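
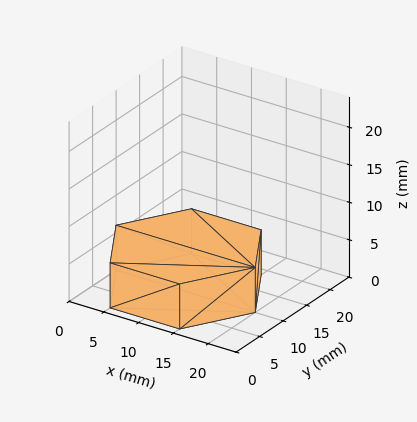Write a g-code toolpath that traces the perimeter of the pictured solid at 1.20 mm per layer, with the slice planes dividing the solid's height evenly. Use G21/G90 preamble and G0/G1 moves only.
Reading the render: the shape is a regular 6-sided prism (a cylinder approximated with 6 flat sides), circumscribed radius ≈ 10 mm, height ≈ 6 mm (dimensions read to the nearest mm from the axis ticks). For the g-code, the solid's height is divided into equal slices at the stated Δz and each level perimeter traced with G1 moves after a G0 lift.

; perimeter-only toolpath
G21 ; units = mm
G90 ; absolute positioning
G28 ; home
; layer 1
G0 Z1.20
G0 X20.00 Y10.00
G1 X15.00 Y18.66
G1 X5.00 Y18.66
G1 X0.00 Y10.00
G1 X5.00 Y1.34
G1 X15.00 Y1.34
G1 X20.00 Y10.00
; layer 2
G0 Z2.40
G0 X20.00 Y10.00
G1 X15.00 Y18.66
G1 X5.00 Y18.66
G1 X0.00 Y10.00
G1 X5.00 Y1.34
G1 X15.00 Y1.34
G1 X20.00 Y10.00
; layer 3
G0 Z3.60
G0 X20.00 Y10.00
G1 X15.00 Y18.66
G1 X5.00 Y18.66
G1 X0.00 Y10.00
G1 X5.00 Y1.34
G1 X15.00 Y1.34
G1 X20.00 Y10.00
; layer 4
G0 Z4.80
G0 X20.00 Y10.00
G1 X15.00 Y18.66
G1 X5.00 Y18.66
G1 X0.00 Y10.00
G1 X5.00 Y1.34
G1 X15.00 Y1.34
G1 X20.00 Y10.00
; layer 5
G0 Z6.00
G0 X20.00 Y10.00
G1 X15.00 Y18.66
G1 X5.00 Y18.66
G1 X0.00 Y10.00
G1 X5.00 Y1.34
G1 X15.00 Y1.34
G1 X20.00 Y10.00
M2 ; end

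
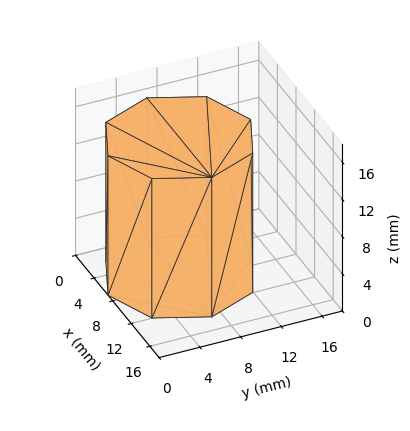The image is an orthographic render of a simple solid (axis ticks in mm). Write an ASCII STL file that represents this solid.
Reading the render: the shape is a regular 8-sided prism (a cylinder approximated with 8 flat sides), circumscribed radius ≈ 7 mm, height ≈ 15 mm (dimensions read to the nearest mm from the axis ticks). For the STL, each face is triangulated and given an outward normal.

solid part
  facet normal 0.0000 0.0000 -1.0000
    outer loop
      vertex 7.00 14.00 0.00
      vertex 11.95 11.95 0.00
      vertex 14.00 7.00 0.00
    endloop
  endfacet
  facet normal 0.0000 0.0000 -1.0000
    outer loop
      vertex 2.05 11.95 0.00
      vertex 7.00 14.00 0.00
      vertex 14.00 7.00 0.00
    endloop
  endfacet
  facet normal 0.0000 0.0000 -1.0000
    outer loop
      vertex 0.00 7.00 0.00
      vertex 2.05 11.95 0.00
      vertex 14.00 7.00 0.00
    endloop
  endfacet
  facet normal 0.0000 0.0000 -1.0000
    outer loop
      vertex 2.05 2.05 0.00
      vertex 0.00 7.00 0.00
      vertex 14.00 7.00 0.00
    endloop
  endfacet
  facet normal 0.0000 0.0000 -1.0000
    outer loop
      vertex 7.00 0.00 0.00
      vertex 2.05 2.05 0.00
      vertex 14.00 7.00 0.00
    endloop
  endfacet
  facet normal 0.0000 0.0000 -1.0000
    outer loop
      vertex 11.95 2.05 0.00
      vertex 7.00 0.00 0.00
      vertex 14.00 7.00 0.00
    endloop
  endfacet
  facet normal 0.0000 0.0000 1.0000
    outer loop
      vertex 14.00 7.00 15.00
      vertex 11.95 11.95 15.00
      vertex 7.00 14.00 15.00
    endloop
  endfacet
  facet normal 0.0000 0.0000 1.0000
    outer loop
      vertex 14.00 7.00 15.00
      vertex 7.00 14.00 15.00
      vertex 2.05 11.95 15.00
    endloop
  endfacet
  facet normal 0.0000 0.0000 1.0000
    outer loop
      vertex 14.00 7.00 15.00
      vertex 2.05 11.95 15.00
      vertex 0.00 7.00 15.00
    endloop
  endfacet
  facet normal 0.0000 0.0000 1.0000
    outer loop
      vertex 14.00 7.00 15.00
      vertex 0.00 7.00 15.00
      vertex 2.05 2.05 15.00
    endloop
  endfacet
  facet normal 0.0000 0.0000 1.0000
    outer loop
      vertex 14.00 7.00 15.00
      vertex 2.05 2.05 15.00
      vertex 7.00 0.00 15.00
    endloop
  endfacet
  facet normal 0.0000 0.0000 1.0000
    outer loop
      vertex 14.00 7.00 15.00
      vertex 7.00 0.00 15.00
      vertex 11.95 2.05 15.00
    endloop
  endfacet
  facet normal 0.9239 0.3826 0.0000
    outer loop
      vertex 14.00 7.00 0.00
      vertex 11.95 11.95 0.00
      vertex 11.95 11.95 15.00
    endloop
  endfacet
  facet normal 0.9239 0.3826 0.0000
    outer loop
      vertex 14.00 7.00 0.00
      vertex 11.95 11.95 15.00
      vertex 14.00 7.00 15.00
    endloop
  endfacet
  facet normal 0.3826 0.9239 0.0000
    outer loop
      vertex 11.95 11.95 0.00
      vertex 7.00 14.00 0.00
      vertex 7.00 14.00 15.00
    endloop
  endfacet
  facet normal 0.3826 0.9239 0.0000
    outer loop
      vertex 11.95 11.95 0.00
      vertex 7.00 14.00 15.00
      vertex 11.95 11.95 15.00
    endloop
  endfacet
  facet normal -0.3826 0.9239 0.0000
    outer loop
      vertex 7.00 14.00 0.00
      vertex 2.05 11.95 0.00
      vertex 2.05 11.95 15.00
    endloop
  endfacet
  facet normal -0.3826 0.9239 0.0000
    outer loop
      vertex 7.00 14.00 0.00
      vertex 2.05 11.95 15.00
      vertex 7.00 14.00 15.00
    endloop
  endfacet
  facet normal -0.9239 0.3826 0.0000
    outer loop
      vertex 2.05 11.95 0.00
      vertex 0.00 7.00 0.00
      vertex 0.00 7.00 15.00
    endloop
  endfacet
  facet normal -0.9239 0.3826 0.0000
    outer loop
      vertex 2.05 11.95 0.00
      vertex 0.00 7.00 15.00
      vertex 2.05 11.95 15.00
    endloop
  endfacet
  facet normal -0.9239 -0.3826 0.0000
    outer loop
      vertex 0.00 7.00 0.00
      vertex 2.05 2.05 0.00
      vertex 2.05 2.05 15.00
    endloop
  endfacet
  facet normal -0.9239 -0.3826 0.0000
    outer loop
      vertex 0.00 7.00 0.00
      vertex 2.05 2.05 15.00
      vertex 0.00 7.00 15.00
    endloop
  endfacet
  facet normal -0.3826 -0.9239 0.0000
    outer loop
      vertex 2.05 2.05 0.00
      vertex 7.00 0.00 0.00
      vertex 7.00 0.00 15.00
    endloop
  endfacet
  facet normal -0.3826 -0.9239 0.0000
    outer loop
      vertex 2.05 2.05 0.00
      vertex 7.00 0.00 15.00
      vertex 2.05 2.05 15.00
    endloop
  endfacet
  facet normal 0.3826 -0.9239 0.0000
    outer loop
      vertex 7.00 0.00 0.00
      vertex 11.95 2.05 0.00
      vertex 11.95 2.05 15.00
    endloop
  endfacet
  facet normal 0.3826 -0.9239 0.0000
    outer loop
      vertex 7.00 0.00 0.00
      vertex 11.95 2.05 15.00
      vertex 7.00 0.00 15.00
    endloop
  endfacet
  facet normal 0.9239 -0.3826 0.0000
    outer loop
      vertex 11.95 2.05 0.00
      vertex 14.00 7.00 0.00
      vertex 14.00 7.00 15.00
    endloop
  endfacet
  facet normal 0.9239 -0.3826 0.0000
    outer loop
      vertex 11.95 2.05 0.00
      vertex 14.00 7.00 15.00
      vertex 11.95 2.05 15.00
    endloop
  endfacet
endsolid part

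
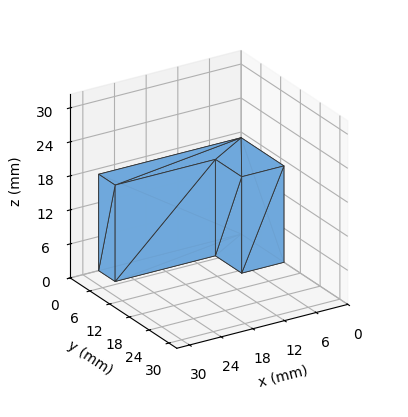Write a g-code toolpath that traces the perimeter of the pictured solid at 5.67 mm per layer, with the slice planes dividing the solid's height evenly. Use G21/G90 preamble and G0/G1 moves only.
Reading the render: the shape is an L-shaped prism: outer 27 × 13 mm, arm thicknesses ≈ 5 mm (horizontal) and 8 mm (vertical), extruded 17 mm in z (dimensions read to the nearest mm from the axis ticks). For the g-code, the solid's height is divided into equal slices at the stated Δz and each level perimeter traced with G1 moves after a G0 lift.

; perimeter-only toolpath
G21 ; units = mm
G90 ; absolute positioning
G28 ; home
; layer 1
G0 Z5.67
G0 X0.00 Y0.00
G1 X27.00 Y0.00
G1 X27.00 Y5.00
G1 X8.00 Y5.00
G1 X8.00 Y13.00
G1 X0.00 Y13.00
G1 X0.00 Y0.00
; layer 2
G0 Z11.33
G0 X0.00 Y0.00
G1 X27.00 Y0.00
G1 X27.00 Y5.00
G1 X8.00 Y5.00
G1 X8.00 Y13.00
G1 X0.00 Y13.00
G1 X0.00 Y0.00
; layer 3
G0 Z17.00
G0 X0.00 Y0.00
G1 X27.00 Y0.00
G1 X27.00 Y5.00
G1 X8.00 Y5.00
G1 X8.00 Y13.00
G1 X0.00 Y13.00
G1 X0.00 Y0.00
M2 ; end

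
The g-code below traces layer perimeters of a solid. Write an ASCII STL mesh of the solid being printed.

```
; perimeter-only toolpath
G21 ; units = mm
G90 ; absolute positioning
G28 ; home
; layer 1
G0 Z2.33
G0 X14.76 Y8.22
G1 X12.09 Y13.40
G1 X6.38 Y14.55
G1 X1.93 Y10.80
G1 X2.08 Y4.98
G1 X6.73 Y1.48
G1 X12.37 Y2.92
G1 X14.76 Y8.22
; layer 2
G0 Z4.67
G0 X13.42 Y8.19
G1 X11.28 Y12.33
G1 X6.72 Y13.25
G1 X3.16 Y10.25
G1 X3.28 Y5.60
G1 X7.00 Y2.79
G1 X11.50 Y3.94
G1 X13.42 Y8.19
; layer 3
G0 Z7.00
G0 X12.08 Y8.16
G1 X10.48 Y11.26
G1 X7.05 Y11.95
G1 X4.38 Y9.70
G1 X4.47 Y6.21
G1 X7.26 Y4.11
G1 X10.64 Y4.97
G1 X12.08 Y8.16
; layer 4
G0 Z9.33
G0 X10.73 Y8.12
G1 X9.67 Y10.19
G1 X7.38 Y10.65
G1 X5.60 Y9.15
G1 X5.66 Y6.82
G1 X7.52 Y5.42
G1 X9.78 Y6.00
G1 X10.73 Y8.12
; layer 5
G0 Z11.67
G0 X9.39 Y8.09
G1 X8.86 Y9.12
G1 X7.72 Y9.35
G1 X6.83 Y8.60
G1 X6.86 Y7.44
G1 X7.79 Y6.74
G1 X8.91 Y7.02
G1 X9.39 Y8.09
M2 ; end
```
solid part
  facet normal 0.0000 0.0000 -1.0000
    outer loop
      vertex 6.05 15.85 0.00
      vertex 12.90 14.47 0.00
      vertex 16.10 8.26 0.00
    endloop
  endfacet
  facet normal 0.0000 0.0000 -1.0000
    outer loop
      vertex 0.71 11.35 0.00
      vertex 6.05 15.85 0.00
      vertex 16.10 8.26 0.00
    endloop
  endfacet
  facet normal 0.0000 0.0000 -1.0000
    outer loop
      vertex 0.89 4.37 0.00
      vertex 0.71 11.35 0.00
      vertex 16.10 8.26 0.00
    endloop
  endfacet
  facet normal 0.0000 0.0000 -1.0000
    outer loop
      vertex 6.47 0.16 0.00
      vertex 0.89 4.37 0.00
      vertex 16.10 8.26 0.00
    endloop
  endfacet
  facet normal 0.0000 0.0000 -1.0000
    outer loop
      vertex 13.23 1.89 0.00
      vertex 6.47 0.16 0.00
      vertex 16.10 8.26 0.00
    endloop
  endfacet
  facet normal 0.7893 0.4067 0.4600
    outer loop
      vertex 16.10 8.26 0.00
      vertex 12.90 14.47 0.00
      vertex 8.05 8.05 14.00
    endloop
  endfacet
  facet normal 0.1754 0.8705 0.4599
    outer loop
      vertex 12.90 14.47 0.00
      vertex 6.05 15.85 0.00
      vertex 8.05 8.05 14.00
    endloop
  endfacet
  facet normal -0.5722 0.6790 0.4600
    outer loop
      vertex 6.05 15.85 0.00
      vertex 0.71 11.35 0.00
      vertex 8.05 8.05 14.00
    endloop
  endfacet
  facet normal -0.8876 -0.0229 0.4600
    outer loop
      vertex 0.71 11.35 0.00
      vertex 0.89 4.37 0.00
      vertex 8.05 8.05 14.00
    endloop
  endfacet
  facet normal -0.5348 -0.7089 0.4599
    outer loop
      vertex 0.89 4.37 0.00
      vertex 6.47 0.16 0.00
      vertex 8.05 8.05 14.00
    endloop
  endfacet
  facet normal 0.2201 -0.8602 0.4600
    outer loop
      vertex 6.47 0.16 0.00
      vertex 13.23 1.89 0.00
      vertex 8.05 8.05 14.00
    endloop
  endfacet
  facet normal 0.8095 -0.3647 0.4600
    outer loop
      vertex 13.23 1.89 0.00
      vertex 16.10 8.26 0.00
      vertex 8.05 8.05 14.00
    endloop
  endfacet
endsolid part

The G0 Z moves step by Δz≈2.33 mm. The G1 loops shrink linearly with z, so the solid tapers from its base footprint up to z≈14. Closing with a flat bottom cap and the tapered top and triangulating gives 12 facets — a regular 7-sided pyramid, base circumscribed radius ≈ 8.05 mm, apex at z ≈ 14 mm.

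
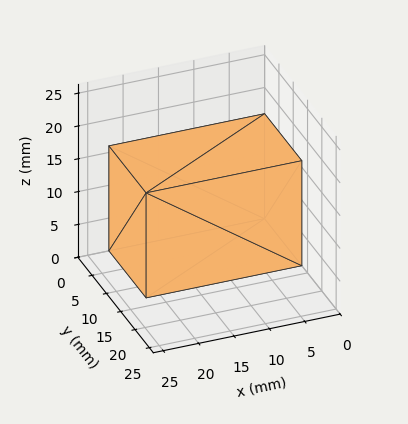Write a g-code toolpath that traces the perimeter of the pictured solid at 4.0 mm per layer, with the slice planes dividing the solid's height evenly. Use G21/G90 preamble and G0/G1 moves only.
Reading the render: the shape is a rectangular box, roughly 22 × 13 mm footprint and 16 mm tall (dimensions read to the nearest mm from the axis ticks). For the g-code, the solid's height is divided into equal slices at the stated Δz and each level perimeter traced with G1 moves after a G0 lift.

; perimeter-only toolpath
G21 ; units = mm
G90 ; absolute positioning
G28 ; home
; layer 1
G0 Z4.0
G0 X0.0 Y0.0
G1 X22.0 Y0.0
G1 X22.0 Y13.0
G1 X0.0 Y13.0
G1 X0.0 Y0.0
; layer 2
G0 Z8.0
G0 X0.0 Y0.0
G1 X22.0 Y0.0
G1 X22.0 Y13.0
G1 X0.0 Y13.0
G1 X0.0 Y0.0
; layer 3
G0 Z12.0
G0 X0.0 Y0.0
G1 X22.0 Y0.0
G1 X22.0 Y13.0
G1 X0.0 Y13.0
G1 X0.0 Y0.0
; layer 4
G0 Z16.0
G0 X0.0 Y0.0
G1 X22.0 Y0.0
G1 X22.0 Y13.0
G1 X0.0 Y13.0
G1 X0.0 Y0.0
M2 ; end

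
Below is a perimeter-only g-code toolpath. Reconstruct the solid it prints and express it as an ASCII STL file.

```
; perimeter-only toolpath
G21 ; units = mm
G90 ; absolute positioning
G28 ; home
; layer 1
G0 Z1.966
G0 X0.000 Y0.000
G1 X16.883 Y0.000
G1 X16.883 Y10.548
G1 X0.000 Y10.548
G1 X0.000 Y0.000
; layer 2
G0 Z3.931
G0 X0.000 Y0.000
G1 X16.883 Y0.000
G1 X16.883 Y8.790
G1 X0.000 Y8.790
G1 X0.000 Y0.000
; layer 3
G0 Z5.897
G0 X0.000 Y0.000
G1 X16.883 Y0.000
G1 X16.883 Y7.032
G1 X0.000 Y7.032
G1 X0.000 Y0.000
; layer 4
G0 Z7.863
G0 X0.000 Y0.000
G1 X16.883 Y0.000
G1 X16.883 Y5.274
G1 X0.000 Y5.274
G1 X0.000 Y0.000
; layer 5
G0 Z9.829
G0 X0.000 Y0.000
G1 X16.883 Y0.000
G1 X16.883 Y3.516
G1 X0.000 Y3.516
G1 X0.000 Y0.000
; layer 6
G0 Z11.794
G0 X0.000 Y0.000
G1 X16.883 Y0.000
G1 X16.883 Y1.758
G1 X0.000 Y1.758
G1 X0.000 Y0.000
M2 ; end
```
solid part
  facet normal 0.0000 0.0000 -1.0000
    outer loop
      vertex 16.883 12.306 0.000
      vertex 16.883 0.000 0.000
      vertex 0.000 0.000 0.000
    endloop
  endfacet
  facet normal 0.0000 0.0000 -1.0000
    outer loop
      vertex 0.000 12.306 0.000
      vertex 16.883 12.306 0.000
      vertex 0.000 0.000 0.000
    endloop
  endfacet
  facet normal 0.0000 -1.0000 0.0000
    outer loop
      vertex 0.000 0.000 0.000
      vertex 16.883 0.000 0.000
      vertex 16.883 0.000 13.760
    endloop
  endfacet
  facet normal 0.0000 -1.0000 0.0000
    outer loop
      vertex 0.000 0.000 0.000
      vertex 16.883 0.000 13.760
      vertex 0.000 0.000 13.760
    endloop
  endfacet
  facet normal 0.0000 0.7454 0.6666
    outer loop
      vertex 0.000 0.000 13.760
      vertex 16.883 0.000 13.760
      vertex 16.883 12.306 0.000
    endloop
  endfacet
  facet normal 0.0000 0.7454 0.6666
    outer loop
      vertex 0.000 0.000 13.760
      vertex 16.883 12.306 0.000
      vertex 0.000 12.306 0.000
    endloop
  endfacet
  facet normal -1.0000 0.0000 0.0000
    outer loop
      vertex 0.000 0.000 13.760
      vertex 0.000 12.306 0.000
      vertex 0.000 0.000 0.000
    endloop
  endfacet
  facet normal 1.0000 0.0000 0.0000
    outer loop
      vertex 16.883 0.000 0.000
      vertex 16.883 12.306 0.000
      vertex 16.883 0.000 13.760
    endloop
  endfacet
endsolid part

The G0 Z moves step by Δz≈1.966 mm. The G1 loops shrink linearly with z, so the solid tapers from its base footprint up to z≈13.8. Closing with a flat bottom cap and the tapered top and triangulating gives 8 facets — a wedge (ramp): 16.9 × 12.3 mm base, rising to 13.8 mm along the y=0 edge and sloping linearly to z=0 at y=12.3.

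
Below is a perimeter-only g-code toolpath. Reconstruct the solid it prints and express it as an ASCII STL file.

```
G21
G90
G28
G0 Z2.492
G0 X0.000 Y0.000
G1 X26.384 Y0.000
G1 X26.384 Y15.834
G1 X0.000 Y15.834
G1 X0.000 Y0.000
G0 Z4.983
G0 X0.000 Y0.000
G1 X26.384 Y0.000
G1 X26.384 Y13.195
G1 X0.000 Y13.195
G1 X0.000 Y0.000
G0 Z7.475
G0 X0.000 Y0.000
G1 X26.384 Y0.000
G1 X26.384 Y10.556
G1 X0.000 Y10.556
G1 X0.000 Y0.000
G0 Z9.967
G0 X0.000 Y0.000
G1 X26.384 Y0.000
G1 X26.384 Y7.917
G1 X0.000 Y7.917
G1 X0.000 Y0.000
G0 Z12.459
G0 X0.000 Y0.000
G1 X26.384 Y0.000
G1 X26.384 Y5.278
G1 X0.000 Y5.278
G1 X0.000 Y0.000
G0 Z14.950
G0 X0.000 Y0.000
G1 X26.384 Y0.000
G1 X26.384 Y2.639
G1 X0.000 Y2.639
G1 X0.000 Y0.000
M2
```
solid part
  facet normal 0.0000 0.0000 -1.0000
    outer loop
      vertex 26.384 18.473 0.000
      vertex 26.384 0.000 0.000
      vertex 0.000 0.000 0.000
    endloop
  endfacet
  facet normal 0.0000 0.0000 -1.0000
    outer loop
      vertex 0.000 18.473 0.000
      vertex 26.384 18.473 0.000
      vertex 0.000 0.000 0.000
    endloop
  endfacet
  facet normal 0.0000 -1.0000 0.0000
    outer loop
      vertex 0.000 0.000 0.000
      vertex 26.384 0.000 0.000
      vertex 26.384 0.000 17.442
    endloop
  endfacet
  facet normal 0.0000 -1.0000 0.0000
    outer loop
      vertex 0.000 0.000 0.000
      vertex 26.384 0.000 17.442
      vertex 0.000 0.000 17.442
    endloop
  endfacet
  facet normal 0.0000 0.6865 0.7271
    outer loop
      vertex 0.000 0.000 17.442
      vertex 26.384 0.000 17.442
      vertex 26.384 18.473 0.000
    endloop
  endfacet
  facet normal 0.0000 0.6865 0.7271
    outer loop
      vertex 0.000 0.000 17.442
      vertex 26.384 18.473 0.000
      vertex 0.000 18.473 0.000
    endloop
  endfacet
  facet normal -1.0000 0.0000 0.0000
    outer loop
      vertex 0.000 0.000 17.442
      vertex 0.000 18.473 0.000
      vertex 0.000 0.000 0.000
    endloop
  endfacet
  facet normal 1.0000 0.0000 0.0000
    outer loop
      vertex 26.384 0.000 0.000
      vertex 26.384 18.473 0.000
      vertex 26.384 0.000 17.442
    endloop
  endfacet
endsolid part

The G0 Z moves step by Δz≈2.492 mm. The G1 loops shrink linearly with z, so the solid tapers from its base footprint up to z≈17.4. Closing with a flat bottom cap and the tapered top and triangulating gives 8 facets — a wedge (ramp): 26.4 × 18.5 mm base, rising to 17.4 mm along the y=0 edge and sloping linearly to z=0 at y=18.5.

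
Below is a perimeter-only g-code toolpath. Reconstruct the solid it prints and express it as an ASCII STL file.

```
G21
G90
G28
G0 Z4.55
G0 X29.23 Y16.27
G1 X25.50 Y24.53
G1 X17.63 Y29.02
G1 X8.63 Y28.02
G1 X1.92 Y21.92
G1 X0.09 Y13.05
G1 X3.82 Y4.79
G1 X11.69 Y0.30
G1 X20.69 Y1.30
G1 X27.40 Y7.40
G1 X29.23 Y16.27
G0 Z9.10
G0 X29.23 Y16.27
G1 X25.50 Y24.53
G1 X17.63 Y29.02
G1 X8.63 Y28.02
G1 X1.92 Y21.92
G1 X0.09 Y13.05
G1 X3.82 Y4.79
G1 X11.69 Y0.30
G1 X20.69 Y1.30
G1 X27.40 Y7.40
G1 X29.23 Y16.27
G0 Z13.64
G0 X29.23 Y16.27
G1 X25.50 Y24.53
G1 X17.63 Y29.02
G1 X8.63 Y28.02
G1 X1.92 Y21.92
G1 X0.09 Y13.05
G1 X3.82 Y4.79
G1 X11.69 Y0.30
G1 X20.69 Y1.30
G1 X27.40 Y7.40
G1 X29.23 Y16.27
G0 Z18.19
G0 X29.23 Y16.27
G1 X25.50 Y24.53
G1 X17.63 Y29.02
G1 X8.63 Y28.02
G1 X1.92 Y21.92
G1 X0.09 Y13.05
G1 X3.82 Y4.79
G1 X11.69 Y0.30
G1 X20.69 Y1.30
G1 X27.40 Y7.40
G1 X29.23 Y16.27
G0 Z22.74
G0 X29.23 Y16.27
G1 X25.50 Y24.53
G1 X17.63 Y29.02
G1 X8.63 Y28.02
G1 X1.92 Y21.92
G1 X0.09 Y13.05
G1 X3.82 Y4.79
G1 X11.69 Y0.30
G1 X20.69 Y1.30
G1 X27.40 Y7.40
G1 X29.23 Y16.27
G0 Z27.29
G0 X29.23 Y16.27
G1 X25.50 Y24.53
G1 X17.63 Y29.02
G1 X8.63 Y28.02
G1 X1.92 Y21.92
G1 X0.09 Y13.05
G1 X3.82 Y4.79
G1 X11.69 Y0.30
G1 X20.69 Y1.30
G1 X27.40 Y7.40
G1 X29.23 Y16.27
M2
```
solid part
  facet normal 0.0000 0.0000 -1.0000
    outer loop
      vertex 17.63 29.02 0.00
      vertex 25.50 24.53 0.00
      vertex 29.23 16.27 0.00
    endloop
  endfacet
  facet normal 0.0000 0.0000 -1.0000
    outer loop
      vertex 8.63 28.02 0.00
      vertex 17.63 29.02 0.00
      vertex 29.23 16.27 0.00
    endloop
  endfacet
  facet normal 0.0000 0.0000 -1.0000
    outer loop
      vertex 1.92 21.92 0.00
      vertex 8.63 28.02 0.00
      vertex 29.23 16.27 0.00
    endloop
  endfacet
  facet normal 0.0000 0.0000 -1.0000
    outer loop
      vertex 0.09 13.05 0.00
      vertex 1.92 21.92 0.00
      vertex 29.23 16.27 0.00
    endloop
  endfacet
  facet normal 0.0000 0.0000 -1.0000
    outer loop
      vertex 3.82 4.79 0.00
      vertex 0.09 13.05 0.00
      vertex 29.23 16.27 0.00
    endloop
  endfacet
  facet normal 0.0000 0.0000 -1.0000
    outer loop
      vertex 11.69 0.30 0.00
      vertex 3.82 4.79 0.00
      vertex 29.23 16.27 0.00
    endloop
  endfacet
  facet normal 0.0000 0.0000 -1.0000
    outer loop
      vertex 20.69 1.30 0.00
      vertex 11.69 0.30 0.00
      vertex 29.23 16.27 0.00
    endloop
  endfacet
  facet normal 0.0000 0.0000 -1.0000
    outer loop
      vertex 27.40 7.40 0.00
      vertex 20.69 1.30 0.00
      vertex 29.23 16.27 0.00
    endloop
  endfacet
  facet normal 0.0000 0.0000 1.0000
    outer loop
      vertex 29.23 16.27 27.29
      vertex 25.50 24.53 27.29
      vertex 17.63 29.02 27.29
    endloop
  endfacet
  facet normal 0.0000 0.0000 1.0000
    outer loop
      vertex 29.23 16.27 27.29
      vertex 17.63 29.02 27.29
      vertex 8.63 28.02 27.29
    endloop
  endfacet
  facet normal 0.0000 0.0000 1.0000
    outer loop
      vertex 29.23 16.27 27.29
      vertex 8.63 28.02 27.29
      vertex 1.92 21.92 27.29
    endloop
  endfacet
  facet normal 0.0000 0.0000 1.0000
    outer loop
      vertex 29.23 16.27 27.29
      vertex 1.92 21.92 27.29
      vertex 0.09 13.05 27.29
    endloop
  endfacet
  facet normal 0.0000 0.0000 1.0000
    outer loop
      vertex 29.23 16.27 27.29
      vertex 0.09 13.05 27.29
      vertex 3.82 4.79 27.29
    endloop
  endfacet
  facet normal 0.0000 0.0000 1.0000
    outer loop
      vertex 29.23 16.27 27.29
      vertex 3.82 4.79 27.29
      vertex 11.69 0.30 27.29
    endloop
  endfacet
  facet normal 0.0000 0.0000 1.0000
    outer loop
      vertex 29.23 16.27 27.29
      vertex 11.69 0.30 27.29
      vertex 20.69 1.30 27.29
    endloop
  endfacet
  facet normal 0.0000 0.0000 1.0000
    outer loop
      vertex 29.23 16.27 27.29
      vertex 20.69 1.30 27.29
      vertex 27.40 7.40 27.29
    endloop
  endfacet
  facet normal 0.9114 0.4116 0.0000
    outer loop
      vertex 29.23 16.27 0.00
      vertex 25.50 24.53 0.00
      vertex 25.50 24.53 27.29
    endloop
  endfacet
  facet normal 0.9114 0.4116 0.0000
    outer loop
      vertex 29.23 16.27 0.00
      vertex 25.50 24.53 27.29
      vertex 29.23 16.27 27.29
    endloop
  endfacet
  facet normal 0.4955 0.8686 0.0000
    outer loop
      vertex 25.50 24.53 0.00
      vertex 17.63 29.02 0.00
      vertex 17.63 29.02 27.29
    endloop
  endfacet
  facet normal 0.4955 0.8686 0.0000
    outer loop
      vertex 25.50 24.53 0.00
      vertex 17.63 29.02 27.29
      vertex 25.50 24.53 27.29
    endloop
  endfacet
  facet normal -0.1104 0.9939 0.0000
    outer loop
      vertex 17.63 29.02 0.00
      vertex 8.63 28.02 0.00
      vertex 8.63 28.02 27.29
    endloop
  endfacet
  facet normal -0.1104 0.9939 0.0000
    outer loop
      vertex 17.63 29.02 0.00
      vertex 8.63 28.02 27.29
      vertex 17.63 29.02 27.29
    endloop
  endfacet
  facet normal -0.6727 0.7399 0.0000
    outer loop
      vertex 8.63 28.02 0.00
      vertex 1.92 21.92 0.00
      vertex 1.92 21.92 27.29
    endloop
  endfacet
  facet normal -0.6727 0.7399 0.0000
    outer loop
      vertex 8.63 28.02 0.00
      vertex 1.92 21.92 27.29
      vertex 8.63 28.02 27.29
    endloop
  endfacet
  facet normal -0.9794 0.2021 0.0000
    outer loop
      vertex 1.92 21.92 0.00
      vertex 0.09 13.05 0.00
      vertex 0.09 13.05 27.29
    endloop
  endfacet
  facet normal -0.9794 0.2021 0.0000
    outer loop
      vertex 1.92 21.92 0.00
      vertex 0.09 13.05 27.29
      vertex 1.92 21.92 27.29
    endloop
  endfacet
  facet normal -0.9114 -0.4116 0.0000
    outer loop
      vertex 0.09 13.05 0.00
      vertex 3.82 4.79 0.00
      vertex 3.82 4.79 27.29
    endloop
  endfacet
  facet normal -0.9114 -0.4116 0.0000
    outer loop
      vertex 0.09 13.05 0.00
      vertex 3.82 4.79 27.29
      vertex 0.09 13.05 27.29
    endloop
  endfacet
  facet normal -0.4955 -0.8686 0.0000
    outer loop
      vertex 3.82 4.79 0.00
      vertex 11.69 0.30 0.00
      vertex 11.69 0.30 27.29
    endloop
  endfacet
  facet normal -0.4955 -0.8686 0.0000
    outer loop
      vertex 3.82 4.79 0.00
      vertex 11.69 0.30 27.29
      vertex 3.82 4.79 27.29
    endloop
  endfacet
  facet normal 0.1104 -0.9939 0.0000
    outer loop
      vertex 11.69 0.30 0.00
      vertex 20.69 1.30 0.00
      vertex 20.69 1.30 27.29
    endloop
  endfacet
  facet normal 0.1104 -0.9939 0.0000
    outer loop
      vertex 11.69 0.30 0.00
      vertex 20.69 1.30 27.29
      vertex 11.69 0.30 27.29
    endloop
  endfacet
  facet normal 0.6727 -0.7399 0.0000
    outer loop
      vertex 20.69 1.30 0.00
      vertex 27.40 7.40 0.00
      vertex 27.40 7.40 27.29
    endloop
  endfacet
  facet normal 0.6727 -0.7399 0.0000
    outer loop
      vertex 20.69 1.30 0.00
      vertex 27.40 7.40 27.29
      vertex 20.69 1.30 27.29
    endloop
  endfacet
  facet normal 0.9794 -0.2021 0.0000
    outer loop
      vertex 27.40 7.40 0.00
      vertex 29.23 16.27 0.00
      vertex 29.23 16.27 27.29
    endloop
  endfacet
  facet normal 0.9794 -0.2021 0.0000
    outer loop
      vertex 27.40 7.40 0.00
      vertex 29.23 16.27 27.29
      vertex 27.40 7.40 27.29
    endloop
  endfacet
endsolid part

The G0 Z moves step by Δz≈4.55 mm. Every layer's G1 loop is the same polygon, so the solid is a straight extrusion of it from z=0 to z≈27.3. Closing with flat bottom and top caps and triangulating gives 36 facets — a regular 10-sided prism (a cylinder approximated with 10 flat sides), circumscribed radius ≈ 14.7 mm, height ≈ 27.3 mm.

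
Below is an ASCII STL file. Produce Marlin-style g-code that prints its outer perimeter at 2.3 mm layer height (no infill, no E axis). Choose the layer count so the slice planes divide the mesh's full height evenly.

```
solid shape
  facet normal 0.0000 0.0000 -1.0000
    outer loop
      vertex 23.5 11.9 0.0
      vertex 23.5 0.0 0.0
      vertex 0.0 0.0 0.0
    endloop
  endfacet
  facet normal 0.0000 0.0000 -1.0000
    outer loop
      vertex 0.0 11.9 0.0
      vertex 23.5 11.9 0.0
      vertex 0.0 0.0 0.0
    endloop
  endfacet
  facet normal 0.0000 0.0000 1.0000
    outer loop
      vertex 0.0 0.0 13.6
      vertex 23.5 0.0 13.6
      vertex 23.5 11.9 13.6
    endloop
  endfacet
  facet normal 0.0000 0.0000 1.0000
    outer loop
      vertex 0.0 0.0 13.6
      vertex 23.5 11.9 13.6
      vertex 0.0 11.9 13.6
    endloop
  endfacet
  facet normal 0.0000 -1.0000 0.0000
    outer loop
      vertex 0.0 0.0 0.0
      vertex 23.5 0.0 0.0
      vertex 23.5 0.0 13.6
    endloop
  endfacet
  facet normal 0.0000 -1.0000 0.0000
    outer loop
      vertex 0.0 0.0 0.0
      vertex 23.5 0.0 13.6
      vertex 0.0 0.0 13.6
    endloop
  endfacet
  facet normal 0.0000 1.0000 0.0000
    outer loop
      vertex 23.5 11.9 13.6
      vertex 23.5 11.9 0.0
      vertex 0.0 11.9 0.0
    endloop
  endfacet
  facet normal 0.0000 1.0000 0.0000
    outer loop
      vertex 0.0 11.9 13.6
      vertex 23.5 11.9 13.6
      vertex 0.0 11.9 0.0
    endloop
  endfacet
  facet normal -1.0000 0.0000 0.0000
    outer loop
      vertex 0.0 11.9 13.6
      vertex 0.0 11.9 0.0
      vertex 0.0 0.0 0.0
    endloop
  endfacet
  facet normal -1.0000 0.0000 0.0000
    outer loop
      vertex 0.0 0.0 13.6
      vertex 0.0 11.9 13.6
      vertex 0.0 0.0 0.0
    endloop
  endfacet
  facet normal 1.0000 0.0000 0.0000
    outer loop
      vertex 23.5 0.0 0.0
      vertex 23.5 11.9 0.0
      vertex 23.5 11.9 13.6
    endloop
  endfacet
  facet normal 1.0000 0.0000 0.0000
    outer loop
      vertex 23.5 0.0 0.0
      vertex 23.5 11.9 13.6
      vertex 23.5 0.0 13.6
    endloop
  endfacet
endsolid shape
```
; perimeter-only toolpath
G21 ; units = mm
G90 ; absolute positioning
G28 ; home
; layer 1
G0 Z2.3
G0 X0.0 Y0.0
G1 X23.5 Y0.0
G1 X23.5 Y11.9
G1 X0.0 Y11.9
G1 X0.0 Y0.0
; layer 2
G0 Z4.5
G0 X0.0 Y0.0
G1 X23.5 Y0.0
G1 X23.5 Y11.9
G1 X0.0 Y11.9
G1 X0.0 Y0.0
; layer 3
G0 Z6.8
G0 X0.0 Y0.0
G1 X23.5 Y0.0
G1 X23.5 Y11.9
G1 X0.0 Y11.9
G1 X0.0 Y0.0
; layer 4
G0 Z9.1
G0 X0.0 Y0.0
G1 X23.5 Y0.0
G1 X23.5 Y11.9
G1 X0.0 Y11.9
G1 X0.0 Y0.0
; layer 5
G0 Z11.3
G0 X0.0 Y0.0
G1 X23.5 Y0.0
G1 X23.5 Y11.9
G1 X0.0 Y11.9
G1 X0.0 Y0.0
; layer 6
G0 Z13.6
G0 X0.0 Y0.0
G1 X23.5 Y0.0
G1 X23.5 Y11.9
G1 X0.0 Y11.9
G1 X0.0 Y0.0
M2 ; end

The solid is a rectangular box, roughly 23.5 × 11.9 mm footprint and 13.6 mm tall. Slicing at Δz = 2.3 mm — 6 equal slices spanning the solid's height, so layer i sits at z = i·h/6 — gives 6 non-empty perimeters. Each is a 4-segment closed polygon; G0 lifts to the layer z and rapids to the start vertex, then G1 traces the edges.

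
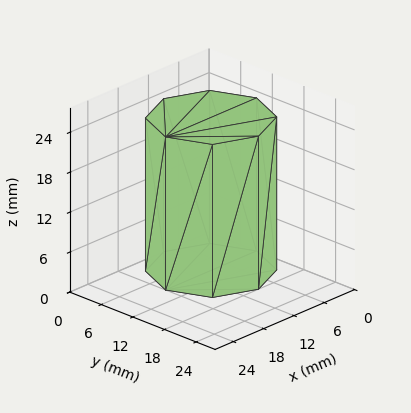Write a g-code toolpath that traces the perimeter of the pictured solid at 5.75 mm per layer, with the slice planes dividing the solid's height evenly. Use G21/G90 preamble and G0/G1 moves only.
Reading the render: the shape is a regular 8-sided prism (a cylinder approximated with 8 flat sides), circumscribed radius ≈ 9 mm, height ≈ 23 mm (dimensions read to the nearest mm from the axis ticks). For the g-code, the solid's height is divided into equal slices at the stated Δz and each level perimeter traced with G1 moves after a G0 lift.

; perimeter-only toolpath
G21 ; units = mm
G90 ; absolute positioning
G28 ; home
; layer 1
G0 Z5.75
G0 X18.00 Y9.00
G1 X15.36 Y15.36
G1 X9.00 Y18.00
G1 X2.64 Y15.36
G1 X0.00 Y9.00
G1 X2.64 Y2.64
G1 X9.00 Y0.00
G1 X15.36 Y2.64
G1 X18.00 Y9.00
; layer 2
G0 Z11.50
G0 X18.00 Y9.00
G1 X15.36 Y15.36
G1 X9.00 Y18.00
G1 X2.64 Y15.36
G1 X0.00 Y9.00
G1 X2.64 Y2.64
G1 X9.00 Y0.00
G1 X15.36 Y2.64
G1 X18.00 Y9.00
; layer 3
G0 Z17.25
G0 X18.00 Y9.00
G1 X15.36 Y15.36
G1 X9.00 Y18.00
G1 X2.64 Y15.36
G1 X0.00 Y9.00
G1 X2.64 Y2.64
G1 X9.00 Y0.00
G1 X15.36 Y2.64
G1 X18.00 Y9.00
; layer 4
G0 Z23.00
G0 X18.00 Y9.00
G1 X15.36 Y15.36
G1 X9.00 Y18.00
G1 X2.64 Y15.36
G1 X0.00 Y9.00
G1 X2.64 Y2.64
G1 X9.00 Y0.00
G1 X15.36 Y2.64
G1 X18.00 Y9.00
M2 ; end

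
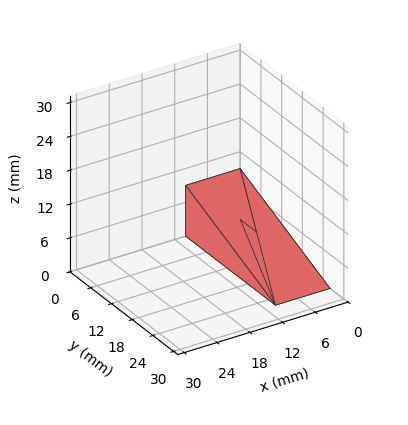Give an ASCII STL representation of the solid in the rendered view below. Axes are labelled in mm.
Reading the render: the shape is a wedge (ramp): 10 × 26 mm base, rising to 9 mm along the y=0 edge and sloping linearly to z=0 at y=26 (dimensions read to the nearest mm from the axis ticks). For the STL, each face is triangulated and given an outward normal.

solid part
  facet normal 0.0000 0.0000 -1.0000
    outer loop
      vertex 10.00 26.00 0.00
      vertex 10.00 0.00 0.00
      vertex 0.00 0.00 0.00
    endloop
  endfacet
  facet normal 0.0000 0.0000 -1.0000
    outer loop
      vertex 0.00 26.00 0.00
      vertex 10.00 26.00 0.00
      vertex 0.00 0.00 0.00
    endloop
  endfacet
  facet normal 0.0000 -1.0000 0.0000
    outer loop
      vertex 0.00 0.00 0.00
      vertex 10.00 0.00 0.00
      vertex 10.00 0.00 9.00
    endloop
  endfacet
  facet normal 0.0000 -1.0000 0.0000
    outer loop
      vertex 0.00 0.00 0.00
      vertex 10.00 0.00 9.00
      vertex 0.00 0.00 9.00
    endloop
  endfacet
  facet normal 0.0000 0.3271 0.9450
    outer loop
      vertex 0.00 0.00 9.00
      vertex 10.00 0.00 9.00
      vertex 10.00 26.00 0.00
    endloop
  endfacet
  facet normal 0.0000 0.3271 0.9450
    outer loop
      vertex 0.00 0.00 9.00
      vertex 10.00 26.00 0.00
      vertex 0.00 26.00 0.00
    endloop
  endfacet
  facet normal -1.0000 0.0000 0.0000
    outer loop
      vertex 0.00 0.00 9.00
      vertex 0.00 26.00 0.00
      vertex 0.00 0.00 0.00
    endloop
  endfacet
  facet normal 1.0000 0.0000 0.0000
    outer loop
      vertex 10.00 0.00 0.00
      vertex 10.00 26.00 0.00
      vertex 10.00 0.00 9.00
    endloop
  endfacet
endsolid part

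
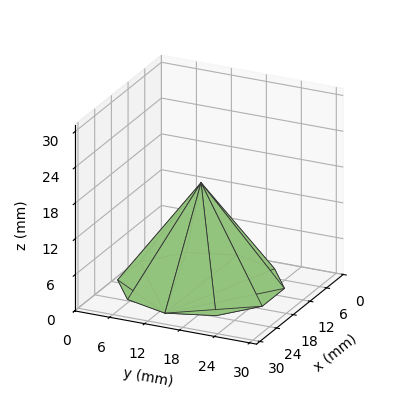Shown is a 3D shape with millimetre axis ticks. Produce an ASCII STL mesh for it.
Reading the render: the shape is a regular 10-sided pyramid, base circumscribed radius ≈ 13 mm, apex at z ≈ 17 mm (dimensions read to the nearest mm from the axis ticks). For the STL, each face is triangulated and given an outward normal.

solid part
  facet normal 0.0000 0.0000 -1.0000
    outer loop
      vertex 17.0 25.4 0.0
      vertex 23.5 20.6 0.0
      vertex 26.0 13.0 0.0
    endloop
  endfacet
  facet normal 0.0000 0.0000 -1.0000
    outer loop
      vertex 9.0 25.4 0.0
      vertex 17.0 25.4 0.0
      vertex 26.0 13.0 0.0
    endloop
  endfacet
  facet normal 0.0000 0.0000 -1.0000
    outer loop
      vertex 2.5 20.6 0.0
      vertex 9.0 25.4 0.0
      vertex 26.0 13.0 0.0
    endloop
  endfacet
  facet normal 0.0000 0.0000 -1.0000
    outer loop
      vertex 0.0 13.0 0.0
      vertex 2.5 20.6 0.0
      vertex 26.0 13.0 0.0
    endloop
  endfacet
  facet normal 0.0000 0.0000 -1.0000
    outer loop
      vertex 2.5 5.4 0.0
      vertex 0.0 13.0 0.0
      vertex 26.0 13.0 0.0
    endloop
  endfacet
  facet normal 0.0000 0.0000 -1.0000
    outer loop
      vertex 9.0 0.6 0.0
      vertex 2.5 5.4 0.0
      vertex 26.0 13.0 0.0
    endloop
  endfacet
  facet normal 0.0000 0.0000 -1.0000
    outer loop
      vertex 17.0 0.6 0.0
      vertex 9.0 0.6 0.0
      vertex 26.0 13.0 0.0
    endloop
  endfacet
  facet normal 0.0000 0.0000 -1.0000
    outer loop
      vertex 23.5 5.4 0.0
      vertex 17.0 0.6 0.0
      vertex 26.0 13.0 0.0
    endloop
  endfacet
  facet normal 0.7686 0.2528 0.5877
    outer loop
      vertex 26.0 13.0 0.0
      vertex 23.5 20.6 0.0
      vertex 13.0 13.0 17.0
    endloop
  endfacet
  facet normal 0.4806 0.6508 0.5878
    outer loop
      vertex 23.5 20.6 0.0
      vertex 17.0 25.4 0.0
      vertex 13.0 13.0 17.0
    endloop
  endfacet
  facet normal 0.0000 0.8079 0.5893
    outer loop
      vertex 17.0 25.4 0.0
      vertex 9.0 25.4 0.0
      vertex 13.0 13.0 17.0
    endloop
  endfacet
  facet normal -0.4806 0.6508 0.5878
    outer loop
      vertex 9.0 25.4 0.0
      vertex 2.5 20.6 0.0
      vertex 13.0 13.0 17.0
    endloop
  endfacet
  facet normal -0.7686 0.2528 0.5877
    outer loop
      vertex 2.5 20.6 0.0
      vertex 0.0 13.0 0.0
      vertex 13.0 13.0 17.0
    endloop
  endfacet
  facet normal -0.7686 -0.2528 0.5877
    outer loop
      vertex 0.0 13.0 0.0
      vertex 2.5 5.4 0.0
      vertex 13.0 13.0 17.0
    endloop
  endfacet
  facet normal -0.4806 -0.6508 0.5878
    outer loop
      vertex 2.5 5.4 0.0
      vertex 9.0 0.6 0.0
      vertex 13.0 13.0 17.0
    endloop
  endfacet
  facet normal 0.0000 -0.8079 0.5893
    outer loop
      vertex 9.0 0.6 0.0
      vertex 17.0 0.6 0.0
      vertex 13.0 13.0 17.0
    endloop
  endfacet
  facet normal 0.4806 -0.6508 0.5878
    outer loop
      vertex 17.0 0.6 0.0
      vertex 23.5 5.4 0.0
      vertex 13.0 13.0 17.0
    endloop
  endfacet
  facet normal 0.7686 -0.2528 0.5877
    outer loop
      vertex 23.5 5.4 0.0
      vertex 26.0 13.0 0.0
      vertex 13.0 13.0 17.0
    endloop
  endfacet
endsolid part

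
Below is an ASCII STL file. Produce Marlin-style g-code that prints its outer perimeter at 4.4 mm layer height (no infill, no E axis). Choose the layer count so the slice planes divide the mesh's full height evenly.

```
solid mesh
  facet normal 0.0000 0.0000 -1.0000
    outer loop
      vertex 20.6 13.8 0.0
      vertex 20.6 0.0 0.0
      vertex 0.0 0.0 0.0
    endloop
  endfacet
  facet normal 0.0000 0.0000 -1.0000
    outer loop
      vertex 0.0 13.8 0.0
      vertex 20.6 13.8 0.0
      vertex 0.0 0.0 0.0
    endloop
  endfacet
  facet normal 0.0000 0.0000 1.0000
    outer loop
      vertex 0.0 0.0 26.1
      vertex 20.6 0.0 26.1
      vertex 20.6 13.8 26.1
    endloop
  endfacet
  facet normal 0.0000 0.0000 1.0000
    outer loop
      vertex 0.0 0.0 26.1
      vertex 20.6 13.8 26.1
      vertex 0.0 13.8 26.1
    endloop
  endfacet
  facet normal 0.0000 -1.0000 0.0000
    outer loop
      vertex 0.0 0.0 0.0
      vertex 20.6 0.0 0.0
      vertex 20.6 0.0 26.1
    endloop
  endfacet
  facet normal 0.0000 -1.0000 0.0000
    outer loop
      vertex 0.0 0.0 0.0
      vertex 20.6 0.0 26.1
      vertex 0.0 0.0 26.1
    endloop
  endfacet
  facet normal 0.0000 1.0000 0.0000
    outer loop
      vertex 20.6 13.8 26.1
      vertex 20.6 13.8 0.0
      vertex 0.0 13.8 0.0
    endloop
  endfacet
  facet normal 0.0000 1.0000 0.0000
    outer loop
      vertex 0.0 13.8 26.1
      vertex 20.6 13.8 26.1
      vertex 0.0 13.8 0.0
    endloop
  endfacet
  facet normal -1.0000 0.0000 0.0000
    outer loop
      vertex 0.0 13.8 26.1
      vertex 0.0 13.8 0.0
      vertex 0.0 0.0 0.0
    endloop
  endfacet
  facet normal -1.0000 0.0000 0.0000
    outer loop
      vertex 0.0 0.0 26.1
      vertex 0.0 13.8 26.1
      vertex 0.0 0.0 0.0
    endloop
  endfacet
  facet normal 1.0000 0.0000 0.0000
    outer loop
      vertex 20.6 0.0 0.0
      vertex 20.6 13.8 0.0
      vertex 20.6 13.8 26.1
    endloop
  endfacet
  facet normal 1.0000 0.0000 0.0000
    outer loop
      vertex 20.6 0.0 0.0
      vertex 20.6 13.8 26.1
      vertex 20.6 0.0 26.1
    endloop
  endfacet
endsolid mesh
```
; perimeter-only toolpath
G21 ; units = mm
G90 ; absolute positioning
G28 ; home
; layer 1
G0 Z4.4
G0 X0.0 Y0.0
G1 X20.6 Y0.0
G1 X20.6 Y13.8
G1 X0.0 Y13.8
G1 X0.0 Y0.0
; layer 2
G0 Z8.7
G0 X0.0 Y0.0
G1 X20.6 Y0.0
G1 X20.6 Y13.8
G1 X0.0 Y13.8
G1 X0.0 Y0.0
; layer 3
G0 Z13.1
G0 X0.0 Y0.0
G1 X20.6 Y0.0
G1 X20.6 Y13.8
G1 X0.0 Y13.8
G1 X0.0 Y0.0
; layer 4
G0 Z17.4
G0 X0.0 Y0.0
G1 X20.6 Y0.0
G1 X20.6 Y13.8
G1 X0.0 Y13.8
G1 X0.0 Y0.0
; layer 5
G0 Z21.8
G0 X0.0 Y0.0
G1 X20.6 Y0.0
G1 X20.6 Y13.8
G1 X0.0 Y13.8
G1 X0.0 Y0.0
; layer 6
G0 Z26.1
G0 X0.0 Y0.0
G1 X20.6 Y0.0
G1 X20.6 Y13.8
G1 X0.0 Y13.8
G1 X0.0 Y0.0
M2 ; end

The solid is a rectangular box, roughly 20.6 × 13.8 mm footprint and 26.1 mm tall. Slicing at Δz = 4.4 mm — 6 equal slices spanning the solid's height, so layer i sits at z = i·h/6 — gives 6 non-empty perimeters. Each is a 4-segment closed polygon; G0 lifts to the layer z and rapids to the start vertex, then G1 traces the edges.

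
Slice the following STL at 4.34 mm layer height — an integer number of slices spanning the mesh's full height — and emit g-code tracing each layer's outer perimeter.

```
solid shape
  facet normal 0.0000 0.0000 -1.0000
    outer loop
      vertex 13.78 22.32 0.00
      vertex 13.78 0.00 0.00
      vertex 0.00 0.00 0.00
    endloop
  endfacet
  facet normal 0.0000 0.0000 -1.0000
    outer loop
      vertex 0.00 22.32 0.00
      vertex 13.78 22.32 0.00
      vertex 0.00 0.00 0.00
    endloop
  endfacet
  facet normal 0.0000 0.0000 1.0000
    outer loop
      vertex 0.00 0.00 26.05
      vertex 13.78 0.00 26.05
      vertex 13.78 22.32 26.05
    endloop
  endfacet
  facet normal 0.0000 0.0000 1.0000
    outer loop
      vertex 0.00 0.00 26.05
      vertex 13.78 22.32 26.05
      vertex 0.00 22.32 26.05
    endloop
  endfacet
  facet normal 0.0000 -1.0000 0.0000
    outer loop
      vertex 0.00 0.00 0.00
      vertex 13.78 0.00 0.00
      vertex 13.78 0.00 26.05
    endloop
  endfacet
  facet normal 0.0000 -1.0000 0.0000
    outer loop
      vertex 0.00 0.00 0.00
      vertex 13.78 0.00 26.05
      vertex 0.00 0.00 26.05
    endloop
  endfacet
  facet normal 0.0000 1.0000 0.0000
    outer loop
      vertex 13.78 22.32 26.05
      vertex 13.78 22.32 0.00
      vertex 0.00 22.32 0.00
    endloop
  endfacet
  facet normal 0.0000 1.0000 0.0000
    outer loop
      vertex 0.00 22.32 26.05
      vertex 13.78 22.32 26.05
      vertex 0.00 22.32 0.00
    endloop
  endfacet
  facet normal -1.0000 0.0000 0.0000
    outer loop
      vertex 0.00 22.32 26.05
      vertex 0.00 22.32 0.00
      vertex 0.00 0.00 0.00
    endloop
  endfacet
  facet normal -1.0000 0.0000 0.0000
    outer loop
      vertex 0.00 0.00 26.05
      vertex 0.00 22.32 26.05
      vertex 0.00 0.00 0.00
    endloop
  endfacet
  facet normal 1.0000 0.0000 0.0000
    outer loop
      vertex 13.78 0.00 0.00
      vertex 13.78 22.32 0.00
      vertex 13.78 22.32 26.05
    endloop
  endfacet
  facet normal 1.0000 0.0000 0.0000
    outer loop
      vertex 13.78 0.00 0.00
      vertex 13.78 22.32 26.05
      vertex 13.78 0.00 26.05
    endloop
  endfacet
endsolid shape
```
; perimeter-only toolpath
G21 ; units = mm
G90 ; absolute positioning
G28 ; home
; layer 1
G0 Z4.34
G0 X0.00 Y0.00
G1 X13.78 Y0.00
G1 X13.78 Y22.32
G1 X0.00 Y22.32
G1 X0.00 Y0.00
; layer 2
G0 Z8.68
G0 X0.00 Y0.00
G1 X13.78 Y0.00
G1 X13.78 Y22.32
G1 X0.00 Y22.32
G1 X0.00 Y0.00
; layer 3
G0 Z13.03
G0 X0.00 Y0.00
G1 X13.78 Y0.00
G1 X13.78 Y22.32
G1 X0.00 Y22.32
G1 X0.00 Y0.00
; layer 4
G0 Z17.37
G0 X0.00 Y0.00
G1 X13.78 Y0.00
G1 X13.78 Y22.32
G1 X0.00 Y22.32
G1 X0.00 Y0.00
; layer 5
G0 Z21.71
G0 X0.00 Y0.00
G1 X13.78 Y0.00
G1 X13.78 Y22.32
G1 X0.00 Y22.32
G1 X0.00 Y0.00
; layer 6
G0 Z26.05
G0 X0.00 Y0.00
G1 X13.78 Y0.00
G1 X13.78 Y22.32
G1 X0.00 Y22.32
G1 X0.00 Y0.00
M2 ; end

The solid is a rectangular box, roughly 13.8 × 22.3 mm footprint and 26.1 mm tall. Slicing at Δz = 4.34 mm — 6 equal slices spanning the solid's height, so layer i sits at z = i·h/6 — gives 6 non-empty perimeters. Each is a 4-segment closed polygon; G0 lifts to the layer z and rapids to the start vertex, then G1 traces the edges.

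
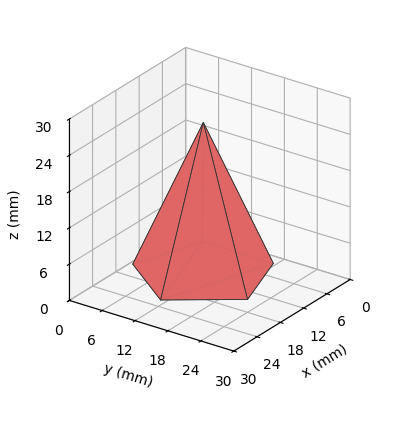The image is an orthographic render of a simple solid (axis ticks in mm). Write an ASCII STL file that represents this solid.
Reading the render: the shape is a regular 5-sided pyramid, base circumscribed radius ≈ 11 mm, apex at z ≈ 25 mm (dimensions read to the nearest mm from the axis ticks). For the STL, each face is triangulated and given an outward normal.

solid part
  facet normal 0.0000 0.0000 -1.0000
    outer loop
      vertex 2.101 17.466 0.000
      vertex 14.399 21.462 0.000
      vertex 22.000 11.000 0.000
    endloop
  endfacet
  facet normal 0.0000 0.0000 -1.0000
    outer loop
      vertex 2.101 4.534 0.000
      vertex 2.101 17.466 0.000
      vertex 22.000 11.000 0.000
    endloop
  endfacet
  facet normal 0.0000 0.0000 -1.0000
    outer loop
      vertex 14.399 0.538 0.000
      vertex 2.101 4.534 0.000
      vertex 22.000 11.000 0.000
    endloop
  endfacet
  facet normal 0.7622 0.5537 0.3354
    outer loop
      vertex 22.000 11.000 0.000
      vertex 14.399 21.462 0.000
      vertex 11.000 11.000 25.000
    endloop
  endfacet
  facet normal -0.2911 0.8960 0.3354
    outer loop
      vertex 14.399 21.462 0.000
      vertex 2.101 17.466 0.000
      vertex 11.000 11.000 25.000
    endloop
  endfacet
  facet normal -0.9421 0.0000 0.3353
    outer loop
      vertex 2.101 17.466 0.000
      vertex 2.101 4.534 0.000
      vertex 11.000 11.000 25.000
    endloop
  endfacet
  facet normal -0.2911 -0.8960 0.3354
    outer loop
      vertex 2.101 4.534 0.000
      vertex 14.399 0.538 0.000
      vertex 11.000 11.000 25.000
    endloop
  endfacet
  facet normal 0.7622 -0.5537 0.3354
    outer loop
      vertex 14.399 0.538 0.000
      vertex 22.000 11.000 0.000
      vertex 11.000 11.000 25.000
    endloop
  endfacet
endsolid part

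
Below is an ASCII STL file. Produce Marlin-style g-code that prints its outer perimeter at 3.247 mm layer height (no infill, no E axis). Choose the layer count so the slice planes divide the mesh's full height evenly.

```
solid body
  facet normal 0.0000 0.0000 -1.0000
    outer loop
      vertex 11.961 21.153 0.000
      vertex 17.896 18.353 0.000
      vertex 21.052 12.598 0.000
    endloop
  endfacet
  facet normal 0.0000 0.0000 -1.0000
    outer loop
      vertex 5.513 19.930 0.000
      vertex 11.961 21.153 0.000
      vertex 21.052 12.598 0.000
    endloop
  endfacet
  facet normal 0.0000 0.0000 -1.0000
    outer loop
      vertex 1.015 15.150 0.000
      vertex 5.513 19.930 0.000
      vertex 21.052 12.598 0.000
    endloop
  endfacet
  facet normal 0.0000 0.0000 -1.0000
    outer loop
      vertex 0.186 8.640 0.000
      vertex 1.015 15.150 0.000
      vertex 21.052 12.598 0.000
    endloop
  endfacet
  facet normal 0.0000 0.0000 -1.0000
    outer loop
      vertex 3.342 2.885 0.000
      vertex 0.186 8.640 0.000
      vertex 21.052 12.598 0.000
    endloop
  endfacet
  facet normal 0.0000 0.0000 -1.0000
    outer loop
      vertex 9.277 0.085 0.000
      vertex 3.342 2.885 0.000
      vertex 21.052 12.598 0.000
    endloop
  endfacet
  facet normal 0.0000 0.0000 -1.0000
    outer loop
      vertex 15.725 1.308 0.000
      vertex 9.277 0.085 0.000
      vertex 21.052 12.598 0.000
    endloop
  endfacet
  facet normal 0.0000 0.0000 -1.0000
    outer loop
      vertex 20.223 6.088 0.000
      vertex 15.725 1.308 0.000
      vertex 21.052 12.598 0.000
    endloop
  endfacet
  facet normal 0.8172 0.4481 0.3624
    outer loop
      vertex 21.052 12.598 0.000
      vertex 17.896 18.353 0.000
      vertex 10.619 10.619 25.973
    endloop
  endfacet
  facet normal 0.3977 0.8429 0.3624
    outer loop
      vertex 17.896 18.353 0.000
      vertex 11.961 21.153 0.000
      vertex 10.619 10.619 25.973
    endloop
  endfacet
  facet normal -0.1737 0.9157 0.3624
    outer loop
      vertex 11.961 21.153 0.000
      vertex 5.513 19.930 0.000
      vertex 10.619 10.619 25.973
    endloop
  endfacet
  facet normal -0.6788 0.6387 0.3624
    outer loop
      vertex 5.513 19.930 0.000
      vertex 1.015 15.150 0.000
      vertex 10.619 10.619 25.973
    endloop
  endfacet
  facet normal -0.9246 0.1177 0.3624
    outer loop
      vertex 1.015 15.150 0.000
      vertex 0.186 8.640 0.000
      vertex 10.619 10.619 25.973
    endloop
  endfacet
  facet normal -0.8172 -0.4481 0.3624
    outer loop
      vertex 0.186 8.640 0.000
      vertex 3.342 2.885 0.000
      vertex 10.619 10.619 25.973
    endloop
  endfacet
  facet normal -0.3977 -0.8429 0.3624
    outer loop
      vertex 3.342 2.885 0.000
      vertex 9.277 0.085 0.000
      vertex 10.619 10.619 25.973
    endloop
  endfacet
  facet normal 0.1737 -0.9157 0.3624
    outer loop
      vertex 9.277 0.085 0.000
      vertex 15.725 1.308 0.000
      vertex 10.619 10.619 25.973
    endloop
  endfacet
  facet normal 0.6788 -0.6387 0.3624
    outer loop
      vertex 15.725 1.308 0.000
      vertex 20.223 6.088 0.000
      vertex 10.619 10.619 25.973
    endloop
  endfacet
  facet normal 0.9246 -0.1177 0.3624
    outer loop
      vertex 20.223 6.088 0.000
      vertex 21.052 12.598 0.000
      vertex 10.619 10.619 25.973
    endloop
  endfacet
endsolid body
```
; perimeter-only toolpath
G21 ; units = mm
G90 ; absolute positioning
G28 ; home
; layer 1
G0 Z3.247
G0 X19.748 Y12.351
G1 X16.986 Y17.386
G1 X11.793 Y19.836
G1 X6.151 Y18.766
G1 X2.216 Y14.584
G1 X1.490 Y8.887
G1 X4.252 Y3.852
G1 X9.445 Y1.402
G1 X15.087 Y2.472
G1 X19.022 Y6.654
G1 X19.748 Y12.351
; layer 2
G0 Z6.493
G0 X18.444 Y12.103
G1 X16.077 Y16.419
G1 X11.626 Y18.520
G1 X6.790 Y17.602
G1 X3.416 Y14.017
G1 X2.794 Y9.135
G1 X5.161 Y4.819
G1 X9.612 Y2.719
G1 X14.448 Y3.636
G1 X17.822 Y7.221
G1 X18.444 Y12.103
; layer 3
G0 Z9.740
G0 X17.140 Y11.856
G1 X15.167 Y15.453
G1 X11.458 Y17.203
G1 X7.428 Y16.438
G1 X4.617 Y13.451
G1 X4.098 Y9.382
G1 X6.071 Y5.785
G1 X9.780 Y4.035
G1 X13.810 Y4.800
G1 X16.621 Y7.787
G1 X17.140 Y11.856
; layer 4
G0 Z12.986
G0 X15.835 Y11.608
G1 X14.258 Y14.486
G1 X11.290 Y15.886
G1 X8.066 Y15.274
G1 X5.817 Y12.884
G1 X5.402 Y9.630
G1 X6.981 Y6.752
G1 X9.948 Y5.352
G1 X13.172 Y5.963
G1 X15.421 Y8.354
G1 X15.835 Y11.608
; layer 5
G0 Z16.233
G0 X14.531 Y11.361
G1 X13.348 Y13.519
G1 X11.122 Y14.569
G1 X8.704 Y14.111
G1 X7.018 Y12.318
G1 X6.707 Y9.877
G1 X7.890 Y7.719
G1 X10.116 Y6.669
G1 X12.534 Y7.127
G1 X14.220 Y8.920
G1 X14.531 Y11.361
; layer 6
G0 Z19.480
G0 X13.227 Y11.114
G1 X12.438 Y12.553
G1 X10.954 Y13.252
G1 X9.342 Y12.947
G1 X8.218 Y11.752
G1 X8.011 Y10.124
G1 X8.800 Y8.685
G1 X10.284 Y7.986
G1 X11.896 Y8.291
G1 X13.020 Y9.486
G1 X13.227 Y11.114
; layer 7
G0 Z22.726
G0 X11.923 Y10.866
G1 X11.529 Y11.586
G1 X10.787 Y11.936
G1 X9.981 Y11.783
G1 X9.418 Y11.185
G1 X9.315 Y10.372
G1 X9.709 Y9.652
G1 X10.451 Y9.302
G1 X11.257 Y9.455
G1 X11.819 Y10.053
G1 X11.923 Y10.866
M2 ; end

The solid is a regular 10-sided pyramid, base circumscribed radius ≈ 10.6 mm, apex at z ≈ 26 mm. Slicing at Δz = 3.247 mm — 8 equal slices spanning the solid's height, so layer i sits at z = i·h/8 — gives 7 non-empty perimeters. Each is a 10-segment closed polygon; G0 lifts to the layer z and rapids to the start vertex, then G1 traces the edges. The cross-section shrinks linearly with z (the slice at the apex is degenerate and omitted).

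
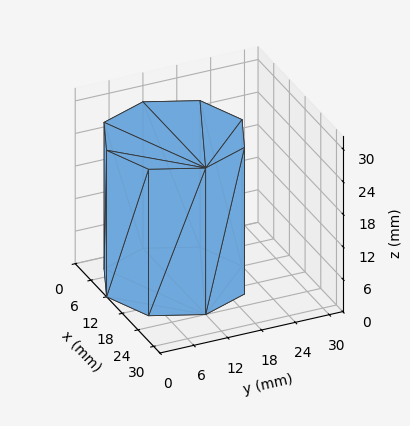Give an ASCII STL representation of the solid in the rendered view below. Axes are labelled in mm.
Reading the render: the shape is a regular 8-sided prism (a cylinder approximated with 8 flat sides), circumscribed radius ≈ 12 mm, height ≈ 27 mm (dimensions read to the nearest mm from the axis ticks). For the STL, each face is triangulated and given an outward normal.

solid part
  facet normal 0.0000 0.0000 -1.0000
    outer loop
      vertex 12.0 24.0 0.0
      vertex 20.5 20.5 0.0
      vertex 24.0 12.0 0.0
    endloop
  endfacet
  facet normal 0.0000 0.0000 -1.0000
    outer loop
      vertex 3.5 20.5 0.0
      vertex 12.0 24.0 0.0
      vertex 24.0 12.0 0.0
    endloop
  endfacet
  facet normal 0.0000 0.0000 -1.0000
    outer loop
      vertex 0.0 12.0 0.0
      vertex 3.5 20.5 0.0
      vertex 24.0 12.0 0.0
    endloop
  endfacet
  facet normal 0.0000 0.0000 -1.0000
    outer loop
      vertex 3.5 3.5 0.0
      vertex 0.0 12.0 0.0
      vertex 24.0 12.0 0.0
    endloop
  endfacet
  facet normal 0.0000 0.0000 -1.0000
    outer loop
      vertex 12.0 0.0 0.0
      vertex 3.5 3.5 0.0
      vertex 24.0 12.0 0.0
    endloop
  endfacet
  facet normal 0.0000 0.0000 -1.0000
    outer loop
      vertex 20.5 3.5 0.0
      vertex 12.0 0.0 0.0
      vertex 24.0 12.0 0.0
    endloop
  endfacet
  facet normal 0.0000 0.0000 1.0000
    outer loop
      vertex 24.0 12.0 27.0
      vertex 20.5 20.5 27.0
      vertex 12.0 24.0 27.0
    endloop
  endfacet
  facet normal 0.0000 0.0000 1.0000
    outer loop
      vertex 24.0 12.0 27.0
      vertex 12.0 24.0 27.0
      vertex 3.5 20.5 27.0
    endloop
  endfacet
  facet normal 0.0000 0.0000 1.0000
    outer loop
      vertex 24.0 12.0 27.0
      vertex 3.5 20.5 27.0
      vertex 0.0 12.0 27.0
    endloop
  endfacet
  facet normal 0.0000 0.0000 1.0000
    outer loop
      vertex 24.0 12.0 27.0
      vertex 0.0 12.0 27.0
      vertex 3.5 3.5 27.0
    endloop
  endfacet
  facet normal 0.0000 0.0000 1.0000
    outer loop
      vertex 24.0 12.0 27.0
      vertex 3.5 3.5 27.0
      vertex 12.0 0.0 27.0
    endloop
  endfacet
  facet normal 0.0000 0.0000 1.0000
    outer loop
      vertex 24.0 12.0 27.0
      vertex 12.0 0.0 27.0
      vertex 20.5 3.5 27.0
    endloop
  endfacet
  facet normal 0.9247 0.3807 0.0000
    outer loop
      vertex 24.0 12.0 0.0
      vertex 20.5 20.5 0.0
      vertex 20.5 20.5 27.0
    endloop
  endfacet
  facet normal 0.9247 0.3807 0.0000
    outer loop
      vertex 24.0 12.0 0.0
      vertex 20.5 20.5 27.0
      vertex 24.0 12.0 27.0
    endloop
  endfacet
  facet normal 0.3807 0.9247 0.0000
    outer loop
      vertex 20.5 20.5 0.0
      vertex 12.0 24.0 0.0
      vertex 12.0 24.0 27.0
    endloop
  endfacet
  facet normal 0.3807 0.9247 0.0000
    outer loop
      vertex 20.5 20.5 0.0
      vertex 12.0 24.0 27.0
      vertex 20.5 20.5 27.0
    endloop
  endfacet
  facet normal -0.3807 0.9247 0.0000
    outer loop
      vertex 12.0 24.0 0.0
      vertex 3.5 20.5 0.0
      vertex 3.5 20.5 27.0
    endloop
  endfacet
  facet normal -0.3807 0.9247 0.0000
    outer loop
      vertex 12.0 24.0 0.0
      vertex 3.5 20.5 27.0
      vertex 12.0 24.0 27.0
    endloop
  endfacet
  facet normal -0.9247 0.3807 0.0000
    outer loop
      vertex 3.5 20.5 0.0
      vertex 0.0 12.0 0.0
      vertex 0.0 12.0 27.0
    endloop
  endfacet
  facet normal -0.9247 0.3807 0.0000
    outer loop
      vertex 3.5 20.5 0.0
      vertex 0.0 12.0 27.0
      vertex 3.5 20.5 27.0
    endloop
  endfacet
  facet normal -0.9247 -0.3807 0.0000
    outer loop
      vertex 0.0 12.0 0.0
      vertex 3.5 3.5 0.0
      vertex 3.5 3.5 27.0
    endloop
  endfacet
  facet normal -0.9247 -0.3807 0.0000
    outer loop
      vertex 0.0 12.0 0.0
      vertex 3.5 3.5 27.0
      vertex 0.0 12.0 27.0
    endloop
  endfacet
  facet normal -0.3807 -0.9247 0.0000
    outer loop
      vertex 3.5 3.5 0.0
      vertex 12.0 0.0 0.0
      vertex 12.0 0.0 27.0
    endloop
  endfacet
  facet normal -0.3807 -0.9247 0.0000
    outer loop
      vertex 3.5 3.5 0.0
      vertex 12.0 0.0 27.0
      vertex 3.5 3.5 27.0
    endloop
  endfacet
  facet normal 0.3807 -0.9247 0.0000
    outer loop
      vertex 12.0 0.0 0.0
      vertex 20.5 3.5 0.0
      vertex 20.5 3.5 27.0
    endloop
  endfacet
  facet normal 0.3807 -0.9247 0.0000
    outer loop
      vertex 12.0 0.0 0.0
      vertex 20.5 3.5 27.0
      vertex 12.0 0.0 27.0
    endloop
  endfacet
  facet normal 0.9247 -0.3807 0.0000
    outer loop
      vertex 20.5 3.5 0.0
      vertex 24.0 12.0 0.0
      vertex 24.0 12.0 27.0
    endloop
  endfacet
  facet normal 0.9247 -0.3807 0.0000
    outer loop
      vertex 20.5 3.5 0.0
      vertex 24.0 12.0 27.0
      vertex 20.5 3.5 27.0
    endloop
  endfacet
endsolid part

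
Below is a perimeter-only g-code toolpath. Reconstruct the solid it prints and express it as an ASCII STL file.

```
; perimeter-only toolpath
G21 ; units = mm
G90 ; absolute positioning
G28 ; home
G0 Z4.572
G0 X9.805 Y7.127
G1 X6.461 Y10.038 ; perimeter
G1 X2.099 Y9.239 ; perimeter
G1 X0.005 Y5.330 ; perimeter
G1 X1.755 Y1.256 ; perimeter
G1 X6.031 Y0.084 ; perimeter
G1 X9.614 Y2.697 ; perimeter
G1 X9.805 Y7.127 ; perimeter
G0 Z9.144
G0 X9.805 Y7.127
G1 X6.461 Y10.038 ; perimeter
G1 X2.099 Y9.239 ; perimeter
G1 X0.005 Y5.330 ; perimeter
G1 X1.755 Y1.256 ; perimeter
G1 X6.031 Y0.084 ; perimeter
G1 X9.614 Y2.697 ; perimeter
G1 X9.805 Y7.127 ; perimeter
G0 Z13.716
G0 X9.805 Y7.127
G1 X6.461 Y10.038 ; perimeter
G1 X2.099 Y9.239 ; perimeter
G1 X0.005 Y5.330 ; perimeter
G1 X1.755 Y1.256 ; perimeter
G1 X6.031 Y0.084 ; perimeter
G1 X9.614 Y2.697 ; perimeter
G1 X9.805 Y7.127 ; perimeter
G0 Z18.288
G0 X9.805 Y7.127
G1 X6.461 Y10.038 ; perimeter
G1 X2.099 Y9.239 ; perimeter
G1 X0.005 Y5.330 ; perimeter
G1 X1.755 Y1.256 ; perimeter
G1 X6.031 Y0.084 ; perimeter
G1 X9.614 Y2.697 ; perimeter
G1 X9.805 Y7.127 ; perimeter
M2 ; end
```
solid part
  facet normal 0.0000 0.0000 -1.0000
    outer loop
      vertex 2.099 9.239 0.000
      vertex 6.461 10.038 0.000
      vertex 9.805 7.127 0.000
    endloop
  endfacet
  facet normal 0.0000 0.0000 -1.0000
    outer loop
      vertex 0.005 5.330 0.000
      vertex 2.099 9.239 0.000
      vertex 9.805 7.127 0.000
    endloop
  endfacet
  facet normal 0.0000 0.0000 -1.0000
    outer loop
      vertex 1.755 1.256 0.000
      vertex 0.005 5.330 0.000
      vertex 9.805 7.127 0.000
    endloop
  endfacet
  facet normal 0.0000 0.0000 -1.0000
    outer loop
      vertex 6.031 0.084 0.000
      vertex 1.755 1.256 0.000
      vertex 9.805 7.127 0.000
    endloop
  endfacet
  facet normal 0.0000 0.0000 -1.0000
    outer loop
      vertex 9.614 2.697 0.000
      vertex 6.031 0.084 0.000
      vertex 9.805 7.127 0.000
    endloop
  endfacet
  facet normal 0.0000 0.0000 1.0000
    outer loop
      vertex 9.805 7.127 18.288
      vertex 6.461 10.038 18.288
      vertex 2.099 9.239 18.288
    endloop
  endfacet
  facet normal 0.0000 0.0000 1.0000
    outer loop
      vertex 9.805 7.127 18.288
      vertex 2.099 9.239 18.288
      vertex 0.005 5.330 18.288
    endloop
  endfacet
  facet normal 0.0000 0.0000 1.0000
    outer loop
      vertex 9.805 7.127 18.288
      vertex 0.005 5.330 18.288
      vertex 1.755 1.256 18.288
    endloop
  endfacet
  facet normal 0.0000 0.0000 1.0000
    outer loop
      vertex 9.805 7.127 18.288
      vertex 1.755 1.256 18.288
      vertex 6.031 0.084 18.288
    endloop
  endfacet
  facet normal 0.0000 0.0000 1.0000
    outer loop
      vertex 9.805 7.127 18.288
      vertex 6.031 0.084 18.288
      vertex 9.614 2.697 18.288
    endloop
  endfacet
  facet normal 0.6566 0.7543 0.0000
    outer loop
      vertex 9.805 7.127 0.000
      vertex 6.461 10.038 0.000
      vertex 6.461 10.038 18.288
    endloop
  endfacet
  facet normal 0.6566 0.7543 0.0000
    outer loop
      vertex 9.805 7.127 0.000
      vertex 6.461 10.038 18.288
      vertex 9.805 7.127 18.288
    endloop
  endfacet
  facet normal -0.1802 0.9836 0.0000
    outer loop
      vertex 6.461 10.038 0.000
      vertex 2.099 9.239 0.000
      vertex 2.099 9.239 18.288
    endloop
  endfacet
  facet normal -0.1802 0.9836 0.0000
    outer loop
      vertex 6.461 10.038 0.000
      vertex 2.099 9.239 18.288
      vertex 6.461 10.038 18.288
    endloop
  endfacet
  facet normal -0.8815 0.4722 0.0000
    outer loop
      vertex 2.099 9.239 0.000
      vertex 0.005 5.330 0.000
      vertex 0.005 5.330 18.288
    endloop
  endfacet
  facet normal -0.8815 0.4722 0.0000
    outer loop
      vertex 2.099 9.239 0.000
      vertex 0.005 5.330 18.288
      vertex 2.099 9.239 18.288
    endloop
  endfacet
  facet normal -0.9188 -0.3947 0.0000
    outer loop
      vertex 0.005 5.330 0.000
      vertex 1.755 1.256 0.000
      vertex 1.755 1.256 18.288
    endloop
  endfacet
  facet normal -0.9188 -0.3947 0.0000
    outer loop
      vertex 0.005 5.330 0.000
      vertex 1.755 1.256 18.288
      vertex 0.005 5.330 18.288
    endloop
  endfacet
  facet normal -0.2643 -0.9644 0.0000
    outer loop
      vertex 1.755 1.256 0.000
      vertex 6.031 0.084 0.000
      vertex 6.031 0.084 18.288
    endloop
  endfacet
  facet normal -0.2643 -0.9644 0.0000
    outer loop
      vertex 1.755 1.256 0.000
      vertex 6.031 0.084 18.288
      vertex 1.755 1.256 18.288
    endloop
  endfacet
  facet normal 0.5892 -0.8080 0.0000
    outer loop
      vertex 6.031 0.084 0.000
      vertex 9.614 2.697 0.000
      vertex 9.614 2.697 18.288
    endloop
  endfacet
  facet normal 0.5892 -0.8080 0.0000
    outer loop
      vertex 6.031 0.084 0.000
      vertex 9.614 2.697 18.288
      vertex 6.031 0.084 18.288
    endloop
  endfacet
  facet normal 0.9991 -0.0431 0.0000
    outer loop
      vertex 9.614 2.697 0.000
      vertex 9.805 7.127 0.000
      vertex 9.805 7.127 18.288
    endloop
  endfacet
  facet normal 0.9991 -0.0431 0.0000
    outer loop
      vertex 9.614 2.697 0.000
      vertex 9.805 7.127 18.288
      vertex 9.614 2.697 18.288
    endloop
  endfacet
endsolid part

The G0 Z moves step by Δz≈4.572 mm. Every layer's G1 loop is the same polygon, so the solid is a straight extrusion of it from z=0 to z≈18.3. Closing with flat bottom and top caps and triangulating gives 24 facets — a regular 7-sided prism (a cylinder approximated with 7 flat sides), circumscribed radius ≈ 5.11 mm, height ≈ 18.3 mm.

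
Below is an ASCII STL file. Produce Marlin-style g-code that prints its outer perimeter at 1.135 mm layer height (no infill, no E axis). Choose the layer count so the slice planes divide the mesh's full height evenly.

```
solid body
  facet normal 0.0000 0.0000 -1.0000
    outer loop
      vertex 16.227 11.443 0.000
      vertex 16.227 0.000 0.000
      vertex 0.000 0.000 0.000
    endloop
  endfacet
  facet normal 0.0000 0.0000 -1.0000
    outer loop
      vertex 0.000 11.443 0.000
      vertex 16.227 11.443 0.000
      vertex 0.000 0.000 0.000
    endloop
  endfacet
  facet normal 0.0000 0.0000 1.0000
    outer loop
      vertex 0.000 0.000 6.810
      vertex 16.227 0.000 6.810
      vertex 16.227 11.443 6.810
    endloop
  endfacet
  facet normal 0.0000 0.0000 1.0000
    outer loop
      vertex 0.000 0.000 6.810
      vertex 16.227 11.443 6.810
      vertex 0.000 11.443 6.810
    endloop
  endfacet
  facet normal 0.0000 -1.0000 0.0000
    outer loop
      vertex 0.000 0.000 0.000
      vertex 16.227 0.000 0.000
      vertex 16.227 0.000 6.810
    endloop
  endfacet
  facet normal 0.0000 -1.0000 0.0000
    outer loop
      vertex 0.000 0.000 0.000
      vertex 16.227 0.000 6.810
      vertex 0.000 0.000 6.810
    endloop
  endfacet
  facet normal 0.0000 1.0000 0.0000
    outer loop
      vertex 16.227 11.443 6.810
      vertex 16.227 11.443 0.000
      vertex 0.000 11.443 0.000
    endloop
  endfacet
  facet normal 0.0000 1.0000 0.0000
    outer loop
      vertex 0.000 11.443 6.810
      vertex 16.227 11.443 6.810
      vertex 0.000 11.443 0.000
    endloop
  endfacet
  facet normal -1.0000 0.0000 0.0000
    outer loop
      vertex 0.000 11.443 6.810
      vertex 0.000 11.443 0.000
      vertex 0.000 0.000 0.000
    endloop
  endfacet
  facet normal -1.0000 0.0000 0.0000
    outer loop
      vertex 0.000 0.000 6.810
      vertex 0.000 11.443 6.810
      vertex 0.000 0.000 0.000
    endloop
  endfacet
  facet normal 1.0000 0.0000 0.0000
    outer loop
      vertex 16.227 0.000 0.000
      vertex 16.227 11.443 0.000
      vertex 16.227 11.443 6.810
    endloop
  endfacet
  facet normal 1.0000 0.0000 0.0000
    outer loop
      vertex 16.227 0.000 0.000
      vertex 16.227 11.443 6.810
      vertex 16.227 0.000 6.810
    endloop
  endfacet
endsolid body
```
; perimeter-only toolpath
G21 ; units = mm
G90 ; absolute positioning
G28 ; home
; layer 1
G0 Z1.135
G0 X0.000 Y0.000
G1 X16.227 Y0.000
G1 X16.227 Y11.443
G1 X0.000 Y11.443
G1 X0.000 Y0.000
; layer 2
G0 Z2.270
G0 X0.000 Y0.000
G1 X16.227 Y0.000
G1 X16.227 Y11.443
G1 X0.000 Y11.443
G1 X0.000 Y0.000
; layer 3
G0 Z3.405
G0 X0.000 Y0.000
G1 X16.227 Y0.000
G1 X16.227 Y11.443
G1 X0.000 Y11.443
G1 X0.000 Y0.000
; layer 4
G0 Z4.540
G0 X0.000 Y0.000
G1 X16.227 Y0.000
G1 X16.227 Y11.443
G1 X0.000 Y11.443
G1 X0.000 Y0.000
; layer 5
G0 Z5.675
G0 X0.000 Y0.000
G1 X16.227 Y0.000
G1 X16.227 Y11.443
G1 X0.000 Y11.443
G1 X0.000 Y0.000
; layer 6
G0 Z6.810
G0 X0.000 Y0.000
G1 X16.227 Y0.000
G1 X16.227 Y11.443
G1 X0.000 Y11.443
G1 X0.000 Y0.000
M2 ; end

The solid is a rectangular box, roughly 16.2 × 11.4 mm footprint and 6.81 mm tall. Slicing at Δz = 1.135 mm — 6 equal slices spanning the solid's height, so layer i sits at z = i·h/6 — gives 6 non-empty perimeters. Each is a 4-segment closed polygon; G0 lifts to the layer z and rapids to the start vertex, then G1 traces the edges.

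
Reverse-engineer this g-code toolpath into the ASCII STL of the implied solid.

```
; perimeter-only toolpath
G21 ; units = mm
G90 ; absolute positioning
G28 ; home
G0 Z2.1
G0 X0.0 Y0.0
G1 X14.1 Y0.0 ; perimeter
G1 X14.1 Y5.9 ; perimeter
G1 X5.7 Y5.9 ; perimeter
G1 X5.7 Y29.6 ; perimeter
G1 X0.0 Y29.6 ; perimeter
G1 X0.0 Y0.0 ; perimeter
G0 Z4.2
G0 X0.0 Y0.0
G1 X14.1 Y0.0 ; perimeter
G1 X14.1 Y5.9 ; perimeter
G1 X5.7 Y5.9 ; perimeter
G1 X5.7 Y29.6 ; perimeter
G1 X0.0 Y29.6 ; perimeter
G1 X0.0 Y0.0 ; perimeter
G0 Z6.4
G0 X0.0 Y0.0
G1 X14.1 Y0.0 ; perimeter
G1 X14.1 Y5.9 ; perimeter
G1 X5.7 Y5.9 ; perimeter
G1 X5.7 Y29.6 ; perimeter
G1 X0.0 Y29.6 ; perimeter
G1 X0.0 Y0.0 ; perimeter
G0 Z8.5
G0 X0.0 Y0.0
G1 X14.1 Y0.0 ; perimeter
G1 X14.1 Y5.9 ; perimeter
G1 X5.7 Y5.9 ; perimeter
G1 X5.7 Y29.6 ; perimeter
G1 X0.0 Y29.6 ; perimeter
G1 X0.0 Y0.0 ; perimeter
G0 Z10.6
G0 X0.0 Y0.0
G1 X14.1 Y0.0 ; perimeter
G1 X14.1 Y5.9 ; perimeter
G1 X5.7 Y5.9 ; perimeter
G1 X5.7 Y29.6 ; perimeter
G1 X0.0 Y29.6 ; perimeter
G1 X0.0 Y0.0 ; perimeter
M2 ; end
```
solid part
  facet normal 0.0000 0.0000 -1.0000
    outer loop
      vertex 14.1 5.9 0.0
      vertex 14.1 0.0 0.0
      vertex 0.0 0.0 0.0
    endloop
  endfacet
  facet normal 0.0000 0.0000 -1.0000
    outer loop
      vertex 5.7 5.9 0.0
      vertex 14.1 5.9 0.0
      vertex 0.0 0.0 0.0
    endloop
  endfacet
  facet normal 0.0000 0.0000 -1.0000
    outer loop
      vertex 5.7 29.6 0.0
      vertex 5.7 5.9 0.0
      vertex 0.0 0.0 0.0
    endloop
  endfacet
  facet normal 0.0000 0.0000 -1.0000
    outer loop
      vertex 0.0 29.6 0.0
      vertex 5.7 29.6 0.0
      vertex 0.0 0.0 0.0
    endloop
  endfacet
  facet normal 0.0000 0.0000 1.0000
    outer loop
      vertex 0.0 0.0 10.6
      vertex 14.1 0.0 10.6
      vertex 14.1 5.9 10.6
    endloop
  endfacet
  facet normal 0.0000 0.0000 1.0000
    outer loop
      vertex 0.0 0.0 10.6
      vertex 14.1 5.9 10.6
      vertex 5.7 5.9 10.6
    endloop
  endfacet
  facet normal 0.0000 0.0000 1.0000
    outer loop
      vertex 0.0 0.0 10.6
      vertex 5.7 5.9 10.6
      vertex 5.7 29.6 10.6
    endloop
  endfacet
  facet normal 0.0000 0.0000 1.0000
    outer loop
      vertex 0.0 0.0 10.6
      vertex 5.7 29.6 10.6
      vertex 0.0 29.6 10.6
    endloop
  endfacet
  facet normal 0.0000 -1.0000 0.0000
    outer loop
      vertex 0.0 0.0 0.0
      vertex 14.1 0.0 0.0
      vertex 14.1 0.0 10.6
    endloop
  endfacet
  facet normal 0.0000 -1.0000 0.0000
    outer loop
      vertex 0.0 0.0 0.0
      vertex 14.1 0.0 10.6
      vertex 0.0 0.0 10.6
    endloop
  endfacet
  facet normal 1.0000 0.0000 0.0000
    outer loop
      vertex 14.1 0.0 0.0
      vertex 14.1 5.9 0.0
      vertex 14.1 5.9 10.6
    endloop
  endfacet
  facet normal 1.0000 0.0000 0.0000
    outer loop
      vertex 14.1 0.0 0.0
      vertex 14.1 5.9 10.6
      vertex 14.1 0.0 10.6
    endloop
  endfacet
  facet normal 0.0000 1.0000 0.0000
    outer loop
      vertex 14.1 5.9 0.0
      vertex 5.7 5.9 0.0
      vertex 5.7 5.9 10.6
    endloop
  endfacet
  facet normal 0.0000 1.0000 0.0000
    outer loop
      vertex 14.1 5.9 0.0
      vertex 5.7 5.9 10.6
      vertex 14.1 5.9 10.6
    endloop
  endfacet
  facet normal 1.0000 0.0000 0.0000
    outer loop
      vertex 5.7 5.9 0.0
      vertex 5.7 29.6 0.0
      vertex 5.7 29.6 10.6
    endloop
  endfacet
  facet normal 1.0000 0.0000 0.0000
    outer loop
      vertex 5.7 5.9 0.0
      vertex 5.7 29.6 10.6
      vertex 5.7 5.9 10.6
    endloop
  endfacet
  facet normal 0.0000 1.0000 0.0000
    outer loop
      vertex 5.7 29.6 0.0
      vertex 0.0 29.6 0.0
      vertex 0.0 29.6 10.6
    endloop
  endfacet
  facet normal 0.0000 1.0000 0.0000
    outer loop
      vertex 5.7 29.6 0.0
      vertex 0.0 29.6 10.6
      vertex 5.7 29.6 10.6
    endloop
  endfacet
  facet normal -1.0000 0.0000 0.0000
    outer loop
      vertex 0.0 29.6 0.0
      vertex 0.0 0.0 0.0
      vertex 0.0 0.0 10.6
    endloop
  endfacet
  facet normal -1.0000 0.0000 0.0000
    outer loop
      vertex 0.0 29.6 0.0
      vertex 0.0 0.0 10.6
      vertex 0.0 29.6 10.6
    endloop
  endfacet
endsolid part

The G0 Z moves step by Δz≈2.1 mm. Every layer's G1 loop is the same polygon, so the solid is a straight extrusion of it from z=0 to z≈10.6. Closing with flat bottom and top caps and triangulating gives 20 facets — an L-shaped prism: outer 14.1 × 29.6 mm, arm thicknesses ≈ 5.9 mm (horizontal) and 5.7 mm (vertical), extruded 10.6 mm in z.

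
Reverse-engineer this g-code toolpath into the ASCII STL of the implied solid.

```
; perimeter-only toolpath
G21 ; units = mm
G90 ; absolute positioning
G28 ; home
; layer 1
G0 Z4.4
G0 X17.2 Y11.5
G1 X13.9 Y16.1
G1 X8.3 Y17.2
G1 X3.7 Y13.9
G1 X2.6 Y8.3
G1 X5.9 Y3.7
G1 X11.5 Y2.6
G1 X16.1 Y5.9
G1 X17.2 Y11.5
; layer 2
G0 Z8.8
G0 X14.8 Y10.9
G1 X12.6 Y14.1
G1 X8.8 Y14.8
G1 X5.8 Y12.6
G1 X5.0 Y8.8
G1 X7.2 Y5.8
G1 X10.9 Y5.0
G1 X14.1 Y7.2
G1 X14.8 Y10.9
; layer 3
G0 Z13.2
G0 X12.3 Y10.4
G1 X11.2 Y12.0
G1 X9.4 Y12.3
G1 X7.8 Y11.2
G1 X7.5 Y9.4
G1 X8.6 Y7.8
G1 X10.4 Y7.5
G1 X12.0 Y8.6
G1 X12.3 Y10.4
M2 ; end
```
solid part
  facet normal 0.0000 0.0000 -1.0000
    outer loop
      vertex 7.8 19.6 0.0
      vertex 15.2 18.2 0.0
      vertex 19.6 12.0 0.0
    endloop
  endfacet
  facet normal 0.0000 0.0000 -1.0000
    outer loop
      vertex 1.6 15.2 0.0
      vertex 7.8 19.6 0.0
      vertex 19.6 12.0 0.0
    endloop
  endfacet
  facet normal 0.0000 0.0000 -1.0000
    outer loop
      vertex 0.2 7.8 0.0
      vertex 1.6 15.2 0.0
      vertex 19.6 12.0 0.0
    endloop
  endfacet
  facet normal 0.0000 0.0000 -1.0000
    outer loop
      vertex 4.6 1.6 0.0
      vertex 0.2 7.8 0.0
      vertex 19.6 12.0 0.0
    endloop
  endfacet
  facet normal 0.0000 0.0000 -1.0000
    outer loop
      vertex 12.0 0.2 0.0
      vertex 4.6 1.6 0.0
      vertex 19.6 12.0 0.0
    endloop
  endfacet
  facet normal 0.0000 0.0000 -1.0000
    outer loop
      vertex 18.2 4.6 0.0
      vertex 12.0 0.2 0.0
      vertex 19.6 12.0 0.0
    endloop
  endfacet
  facet normal 0.7240 0.5138 0.4603
    outer loop
      vertex 19.6 12.0 0.0
      vertex 15.2 18.2 0.0
      vertex 9.9 9.9 17.6
    endloop
  endfacet
  facet normal 0.1650 0.8720 0.4609
    outer loop
      vertex 15.2 18.2 0.0
      vertex 7.8 19.6 0.0
      vertex 9.9 9.9 17.6
    endloop
  endfacet
  facet normal -0.5138 0.7240 0.4603
    outer loop
      vertex 7.8 19.6 0.0
      vertex 1.6 15.2 0.0
      vertex 9.9 9.9 17.6
    endloop
  endfacet
  facet normal -0.8720 0.1650 0.4609
    outer loop
      vertex 1.6 15.2 0.0
      vertex 0.2 7.8 0.0
      vertex 9.9 9.9 17.6
    endloop
  endfacet
  facet normal -0.7240 -0.5138 0.4603
    outer loop
      vertex 0.2 7.8 0.0
      vertex 4.6 1.6 0.0
      vertex 9.9 9.9 17.6
    endloop
  endfacet
  facet normal -0.1650 -0.8720 0.4609
    outer loop
      vertex 4.6 1.6 0.0
      vertex 12.0 0.2 0.0
      vertex 9.9 9.9 17.6
    endloop
  endfacet
  facet normal 0.5138 -0.7240 0.4603
    outer loop
      vertex 12.0 0.2 0.0
      vertex 18.2 4.6 0.0
      vertex 9.9 9.9 17.6
    endloop
  endfacet
  facet normal 0.8720 -0.1650 0.4609
    outer loop
      vertex 18.2 4.6 0.0
      vertex 19.6 12.0 0.0
      vertex 9.9 9.9 17.6
    endloop
  endfacet
endsolid part

The G0 Z moves step by Δz≈4.4 mm. The G1 loops shrink linearly with z, so the solid tapers from its base footprint up to z≈17.6. Closing with a flat bottom cap and the tapered top and triangulating gives 14 facets — a regular 8-sided pyramid, base circumscribed radius ≈ 9.9 mm, apex at z ≈ 17.6 mm.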